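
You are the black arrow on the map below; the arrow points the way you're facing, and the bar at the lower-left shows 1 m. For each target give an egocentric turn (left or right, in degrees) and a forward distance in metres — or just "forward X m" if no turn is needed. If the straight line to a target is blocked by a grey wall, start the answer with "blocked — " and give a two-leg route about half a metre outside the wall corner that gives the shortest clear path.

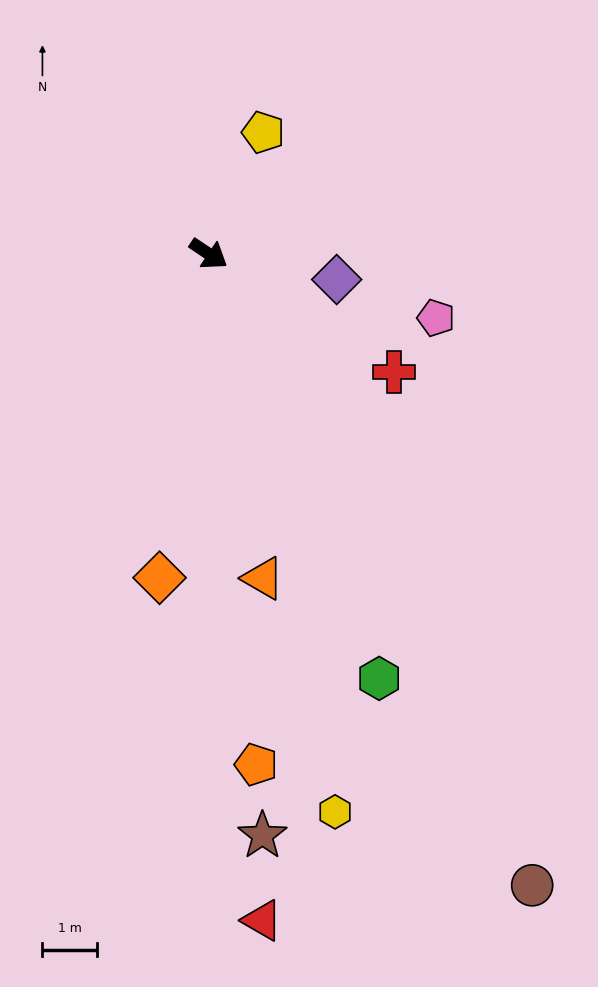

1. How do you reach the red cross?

forward 4.1 m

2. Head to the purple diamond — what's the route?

turn left 22°, forward 2.4 m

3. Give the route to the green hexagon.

turn right 34°, forward 8.4 m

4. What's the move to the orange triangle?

turn right 47°, forward 6.1 m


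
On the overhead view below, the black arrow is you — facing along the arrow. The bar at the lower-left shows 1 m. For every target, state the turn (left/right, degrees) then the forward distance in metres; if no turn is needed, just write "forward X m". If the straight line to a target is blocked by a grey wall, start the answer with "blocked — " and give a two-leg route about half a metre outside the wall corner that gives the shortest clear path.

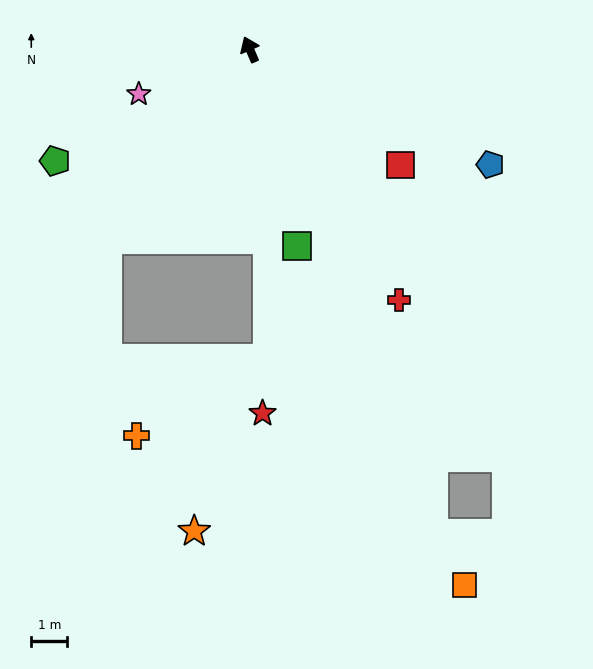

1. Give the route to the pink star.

turn left 89°, forward 3.3 m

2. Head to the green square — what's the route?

turn left 170°, forward 5.6 m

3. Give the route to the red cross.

turn right 172°, forward 8.1 m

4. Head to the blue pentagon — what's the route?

turn right 139°, forward 7.4 m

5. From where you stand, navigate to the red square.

turn right 151°, forward 5.3 m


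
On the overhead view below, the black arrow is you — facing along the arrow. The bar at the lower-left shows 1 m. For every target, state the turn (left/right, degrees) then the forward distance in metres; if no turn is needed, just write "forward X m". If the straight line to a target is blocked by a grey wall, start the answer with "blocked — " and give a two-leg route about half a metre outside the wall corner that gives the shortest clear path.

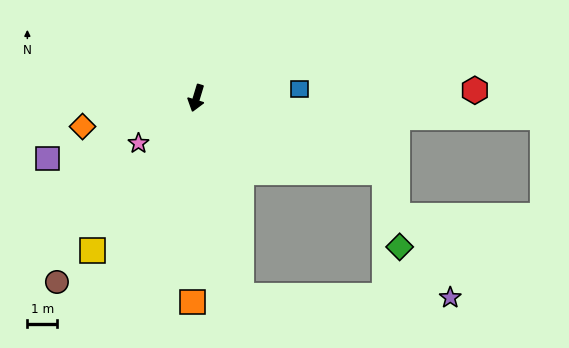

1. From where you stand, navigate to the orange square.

turn left 16°, forward 6.9 m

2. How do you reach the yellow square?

turn right 17°, forward 6.2 m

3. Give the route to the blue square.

turn left 112°, forward 3.5 m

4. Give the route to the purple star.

blocked — turn left 30°, forward 6.8 m, then turn left 76°, forward 7.0 m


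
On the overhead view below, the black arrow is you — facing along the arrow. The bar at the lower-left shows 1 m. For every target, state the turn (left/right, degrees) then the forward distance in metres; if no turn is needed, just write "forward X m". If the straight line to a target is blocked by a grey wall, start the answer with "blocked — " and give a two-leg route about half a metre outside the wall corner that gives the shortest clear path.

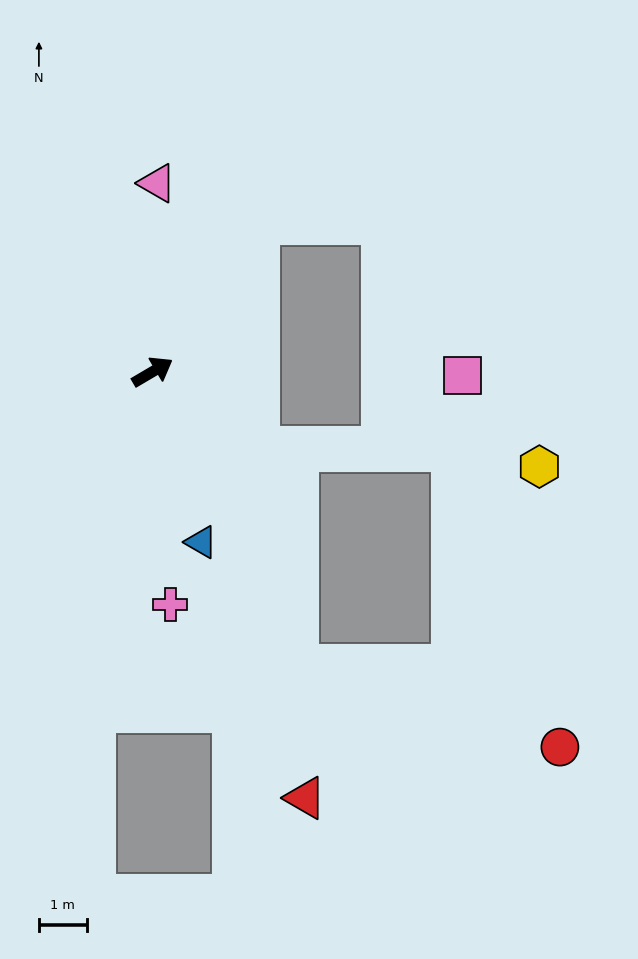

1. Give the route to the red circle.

blocked — turn right 94°, forward 6.8 m, then turn left 46°, forward 5.7 m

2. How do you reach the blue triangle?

turn right 105°, forward 3.7 m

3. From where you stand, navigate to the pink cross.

turn right 116°, forward 4.9 m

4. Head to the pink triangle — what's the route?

turn left 58°, forward 4.0 m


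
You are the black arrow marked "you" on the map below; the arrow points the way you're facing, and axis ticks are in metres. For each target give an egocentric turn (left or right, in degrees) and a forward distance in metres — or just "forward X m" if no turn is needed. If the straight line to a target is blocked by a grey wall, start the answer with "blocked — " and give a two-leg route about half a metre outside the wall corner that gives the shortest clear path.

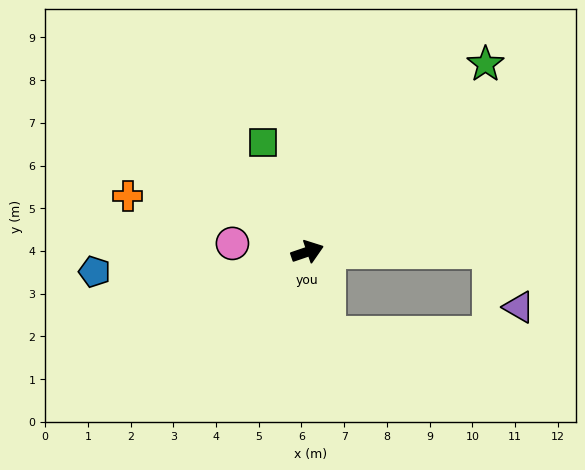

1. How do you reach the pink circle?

turn left 155°, forward 1.8 m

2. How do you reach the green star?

turn left 28°, forward 6.1 m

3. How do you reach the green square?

turn left 93°, forward 2.8 m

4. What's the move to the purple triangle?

blocked — turn right 19°, forward 4.3 m, then turn right 63°, forward 1.5 m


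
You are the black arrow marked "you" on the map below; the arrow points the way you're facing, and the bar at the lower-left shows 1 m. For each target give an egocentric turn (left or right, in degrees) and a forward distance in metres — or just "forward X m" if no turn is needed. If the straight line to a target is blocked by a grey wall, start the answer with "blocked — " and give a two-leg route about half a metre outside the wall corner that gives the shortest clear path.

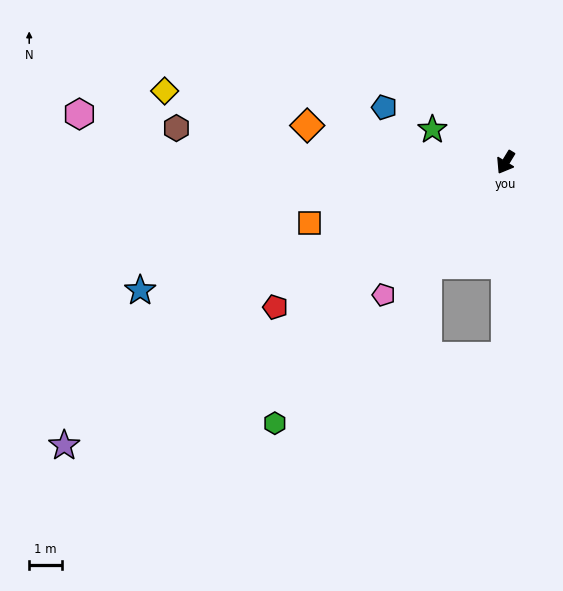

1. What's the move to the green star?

turn right 83°, forward 2.4 m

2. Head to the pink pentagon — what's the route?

turn right 11°, forward 5.4 m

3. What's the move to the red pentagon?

turn right 26°, forward 8.2 m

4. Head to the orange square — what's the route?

turn right 41°, forward 6.2 m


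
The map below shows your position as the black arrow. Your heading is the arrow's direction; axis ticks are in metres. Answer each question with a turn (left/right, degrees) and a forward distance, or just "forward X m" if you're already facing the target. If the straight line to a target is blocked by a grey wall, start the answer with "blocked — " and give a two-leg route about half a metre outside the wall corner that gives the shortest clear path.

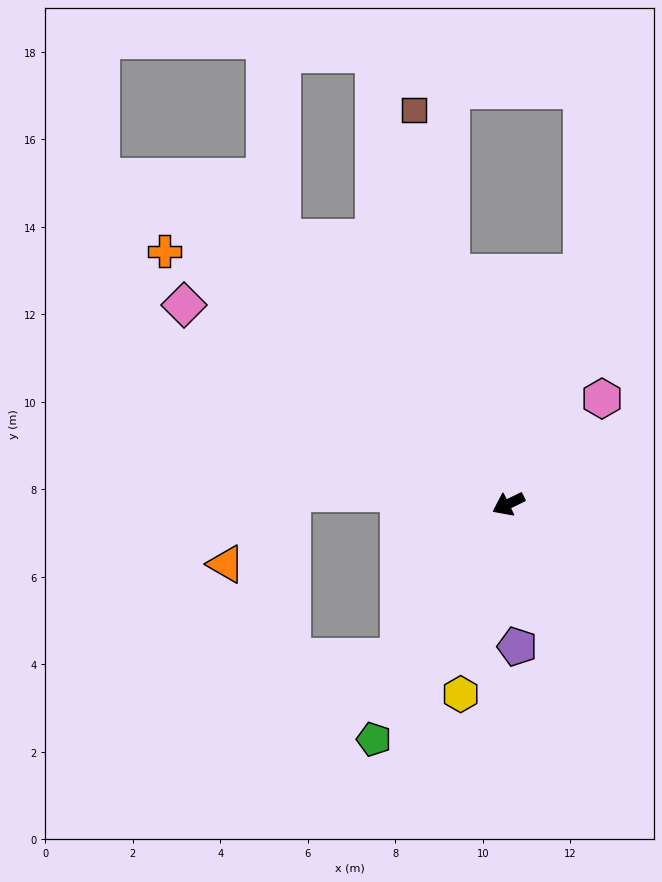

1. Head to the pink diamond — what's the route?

turn right 58°, forward 8.7 m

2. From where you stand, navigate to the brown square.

turn right 103°, forward 9.3 m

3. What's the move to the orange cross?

turn right 62°, forward 9.8 m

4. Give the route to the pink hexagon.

turn right 158°, forward 3.2 m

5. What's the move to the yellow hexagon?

turn left 50°, forward 4.5 m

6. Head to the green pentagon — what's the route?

turn left 34°, forward 6.2 m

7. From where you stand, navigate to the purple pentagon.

turn left 67°, forward 3.3 m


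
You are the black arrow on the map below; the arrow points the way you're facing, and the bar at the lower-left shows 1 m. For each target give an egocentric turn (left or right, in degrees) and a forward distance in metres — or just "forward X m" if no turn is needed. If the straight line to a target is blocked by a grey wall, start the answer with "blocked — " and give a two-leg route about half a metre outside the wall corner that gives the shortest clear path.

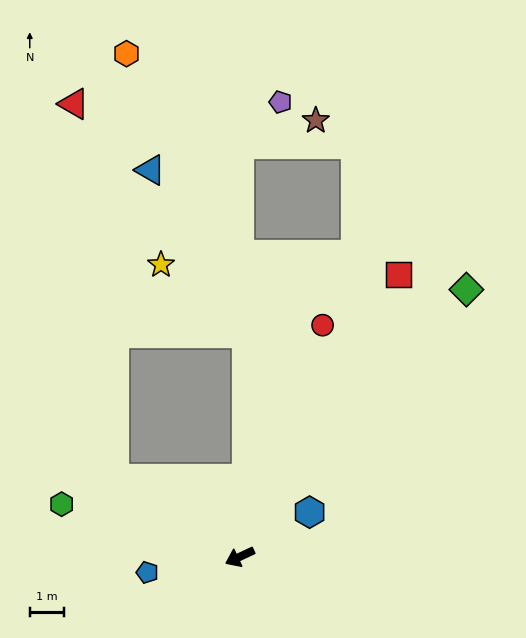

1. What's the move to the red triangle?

blocked — turn right 57°, forward 4.3 m, then turn right 52°, forward 10.9 m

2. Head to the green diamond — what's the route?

turn right 155°, forward 10.1 m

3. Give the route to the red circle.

turn right 135°, forward 7.1 m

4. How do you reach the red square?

turn right 145°, forward 9.4 m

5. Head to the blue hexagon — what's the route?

turn right 173°, forward 2.4 m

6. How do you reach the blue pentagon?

turn right 16°, forward 2.7 m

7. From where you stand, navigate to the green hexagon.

turn right 42°, forward 5.4 m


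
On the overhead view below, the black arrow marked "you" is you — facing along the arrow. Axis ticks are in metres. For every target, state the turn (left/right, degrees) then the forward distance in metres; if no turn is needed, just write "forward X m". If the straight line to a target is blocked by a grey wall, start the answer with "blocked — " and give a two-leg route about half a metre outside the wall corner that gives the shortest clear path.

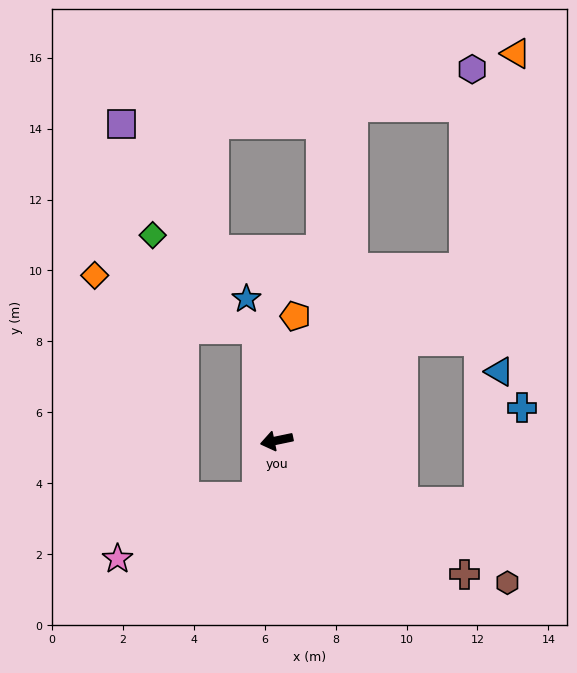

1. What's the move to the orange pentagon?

turn right 110°, forward 3.5 m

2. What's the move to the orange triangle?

blocked — turn right 149°, forward 7.2 m, then turn left 34°, forward 6.2 m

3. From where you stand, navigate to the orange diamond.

blocked — turn right 92°, forward 3.2 m, then turn left 62°, forward 4.8 m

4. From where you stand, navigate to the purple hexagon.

blocked — turn right 149°, forward 7.2 m, then turn left 45°, forward 5.6 m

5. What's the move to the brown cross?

turn left 133°, forward 6.5 m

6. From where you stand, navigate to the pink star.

blocked — turn left 59°, forward 1.7 m, then turn right 47°, forward 4.3 m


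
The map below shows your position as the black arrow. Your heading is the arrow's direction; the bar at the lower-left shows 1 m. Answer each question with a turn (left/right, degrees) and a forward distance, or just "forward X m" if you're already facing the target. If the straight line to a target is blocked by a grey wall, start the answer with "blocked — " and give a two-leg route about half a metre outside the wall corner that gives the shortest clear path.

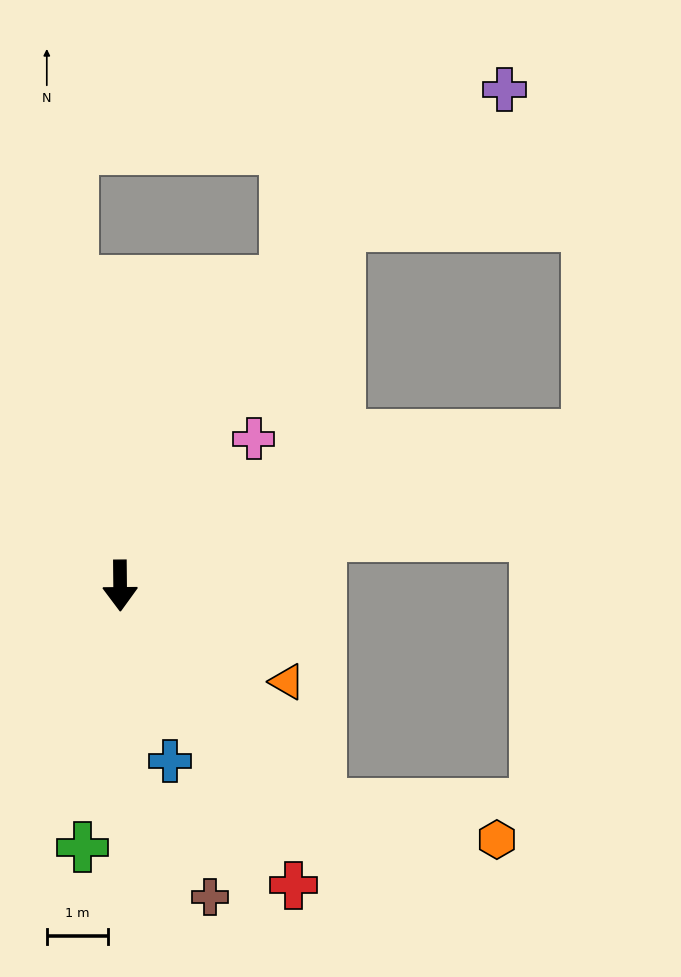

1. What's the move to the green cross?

turn right 9°, forward 4.3 m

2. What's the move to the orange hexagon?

blocked — turn left 42°, forward 4.9 m, then turn left 36°, forward 2.9 m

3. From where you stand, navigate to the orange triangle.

turn left 60°, forward 3.2 m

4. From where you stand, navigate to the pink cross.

turn left 137°, forward 3.3 m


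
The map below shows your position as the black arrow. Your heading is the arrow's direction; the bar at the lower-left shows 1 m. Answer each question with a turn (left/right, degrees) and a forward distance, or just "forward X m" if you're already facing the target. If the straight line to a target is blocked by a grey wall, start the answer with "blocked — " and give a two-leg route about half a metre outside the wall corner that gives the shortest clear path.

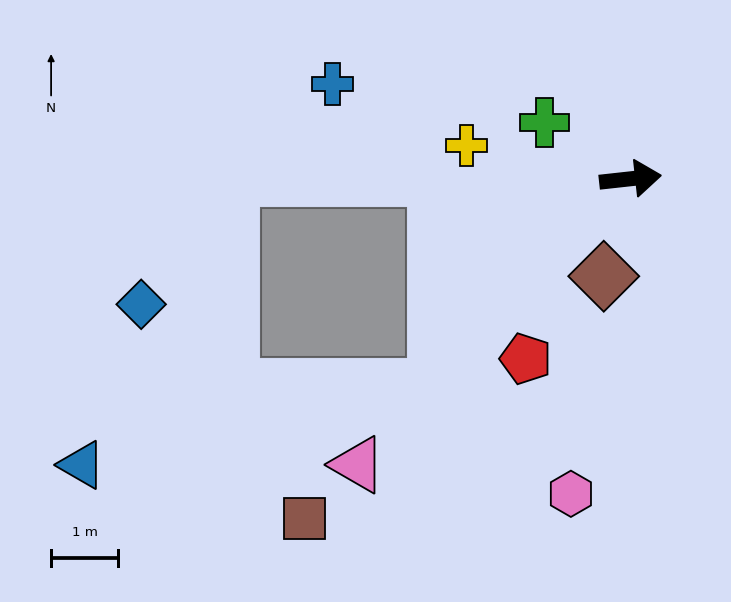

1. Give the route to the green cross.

turn left 141°, forward 1.5 m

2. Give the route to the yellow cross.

turn left 162°, forward 2.5 m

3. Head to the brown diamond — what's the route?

turn right 112°, forward 1.5 m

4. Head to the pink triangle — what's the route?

turn right 140°, forward 5.9 m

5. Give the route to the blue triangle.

blocked — turn right 139°, forward 4.2 m, then turn right 35°, forward 5.4 m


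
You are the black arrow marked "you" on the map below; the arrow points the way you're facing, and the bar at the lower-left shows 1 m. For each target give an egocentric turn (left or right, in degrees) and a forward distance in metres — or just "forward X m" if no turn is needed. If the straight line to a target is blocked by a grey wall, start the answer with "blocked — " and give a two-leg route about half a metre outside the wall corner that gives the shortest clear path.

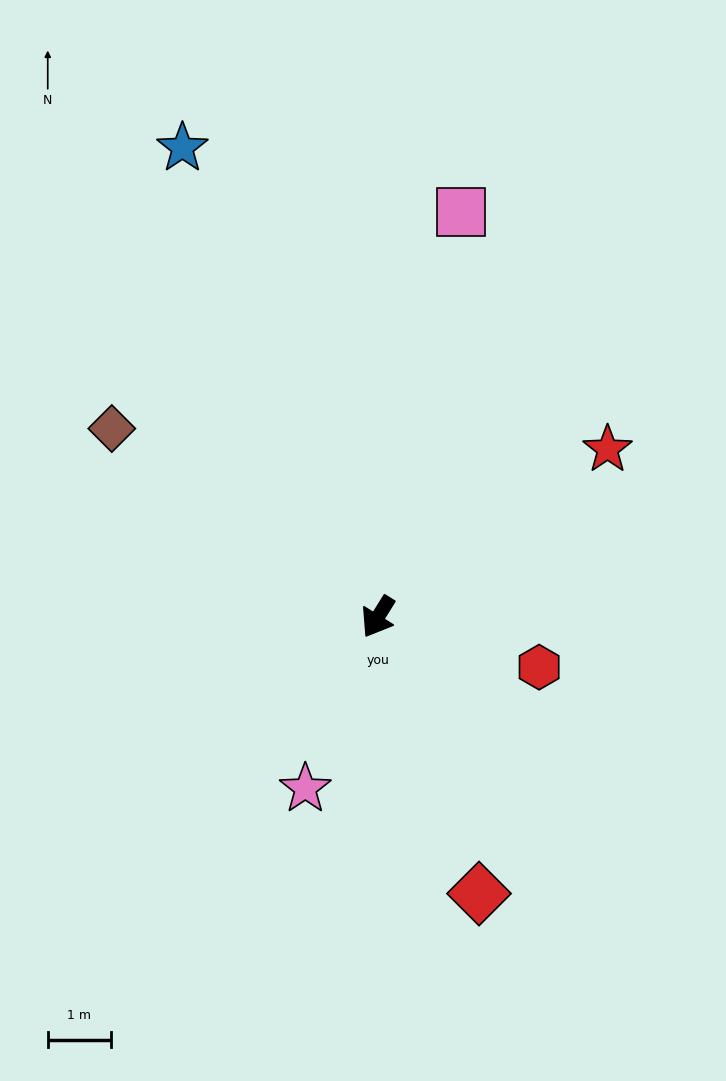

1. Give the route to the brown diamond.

turn right 93°, forward 5.2 m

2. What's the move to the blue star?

turn right 126°, forward 8.1 m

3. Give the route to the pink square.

turn right 160°, forward 6.6 m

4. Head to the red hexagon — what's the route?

turn left 105°, forward 2.7 m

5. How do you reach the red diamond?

turn left 52°, forward 4.7 m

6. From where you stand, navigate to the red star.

turn left 158°, forward 4.5 m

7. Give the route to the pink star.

turn left 9°, forward 3.0 m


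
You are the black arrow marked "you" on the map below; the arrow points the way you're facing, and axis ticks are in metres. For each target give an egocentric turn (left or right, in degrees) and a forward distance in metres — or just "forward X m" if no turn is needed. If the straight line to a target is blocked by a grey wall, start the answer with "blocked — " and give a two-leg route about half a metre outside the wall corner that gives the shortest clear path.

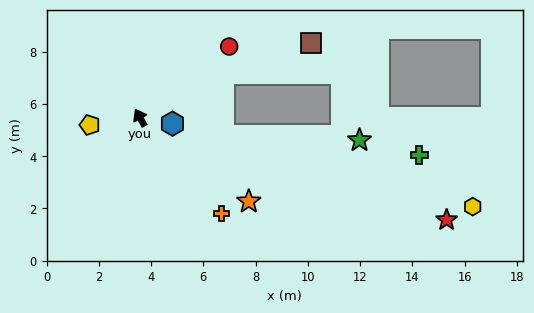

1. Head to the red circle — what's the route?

turn right 80°, forward 4.4 m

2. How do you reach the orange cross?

turn right 169°, forward 4.8 m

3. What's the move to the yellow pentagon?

turn left 69°, forward 1.9 m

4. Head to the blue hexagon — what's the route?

turn right 129°, forward 1.3 m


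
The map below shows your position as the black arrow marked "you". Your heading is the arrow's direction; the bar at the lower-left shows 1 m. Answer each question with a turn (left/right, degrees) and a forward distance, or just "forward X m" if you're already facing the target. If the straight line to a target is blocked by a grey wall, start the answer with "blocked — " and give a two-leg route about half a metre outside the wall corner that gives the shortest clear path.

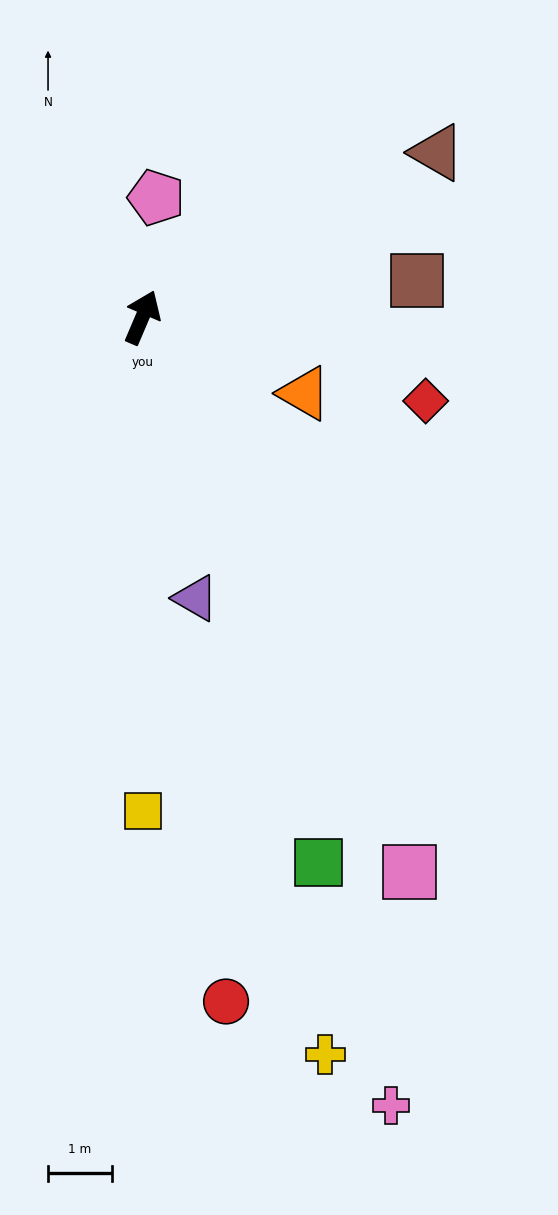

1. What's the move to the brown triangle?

turn right 38°, forward 5.3 m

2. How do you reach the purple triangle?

turn right 146°, forward 4.5 m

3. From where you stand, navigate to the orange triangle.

turn right 92°, forward 2.8 m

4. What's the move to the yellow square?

turn right 157°, forward 7.7 m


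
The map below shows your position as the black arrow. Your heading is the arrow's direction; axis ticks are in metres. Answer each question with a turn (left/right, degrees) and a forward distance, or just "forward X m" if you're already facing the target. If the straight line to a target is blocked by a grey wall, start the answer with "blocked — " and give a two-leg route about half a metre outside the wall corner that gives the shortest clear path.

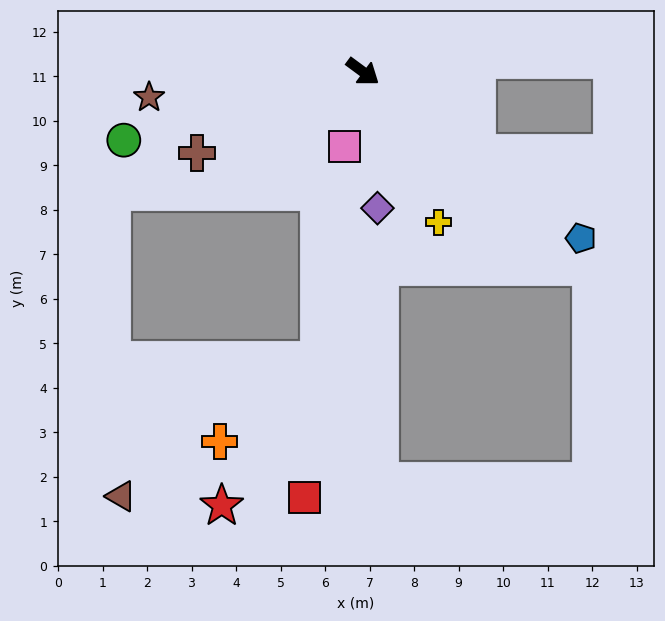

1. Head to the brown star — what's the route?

turn right 137°, forward 4.8 m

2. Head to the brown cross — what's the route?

turn right 117°, forward 4.1 m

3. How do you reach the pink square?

turn right 68°, forward 1.7 m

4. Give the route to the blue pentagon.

forward 6.2 m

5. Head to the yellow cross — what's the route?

turn right 27°, forward 3.8 m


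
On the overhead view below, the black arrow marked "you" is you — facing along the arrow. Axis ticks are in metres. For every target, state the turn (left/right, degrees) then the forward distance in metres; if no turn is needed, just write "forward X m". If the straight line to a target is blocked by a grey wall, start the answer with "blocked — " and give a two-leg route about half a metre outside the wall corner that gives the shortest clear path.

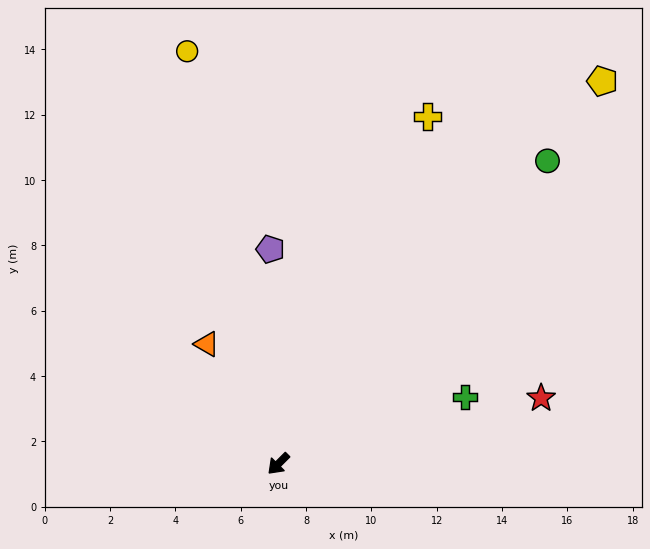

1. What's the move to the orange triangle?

turn right 104°, forward 4.3 m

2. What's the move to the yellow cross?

turn right 158°, forward 11.6 m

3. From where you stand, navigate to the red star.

turn left 149°, forward 8.3 m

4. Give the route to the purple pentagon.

turn right 133°, forward 6.6 m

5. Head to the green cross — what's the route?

turn left 155°, forward 6.1 m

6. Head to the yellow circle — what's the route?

turn right 123°, forward 12.9 m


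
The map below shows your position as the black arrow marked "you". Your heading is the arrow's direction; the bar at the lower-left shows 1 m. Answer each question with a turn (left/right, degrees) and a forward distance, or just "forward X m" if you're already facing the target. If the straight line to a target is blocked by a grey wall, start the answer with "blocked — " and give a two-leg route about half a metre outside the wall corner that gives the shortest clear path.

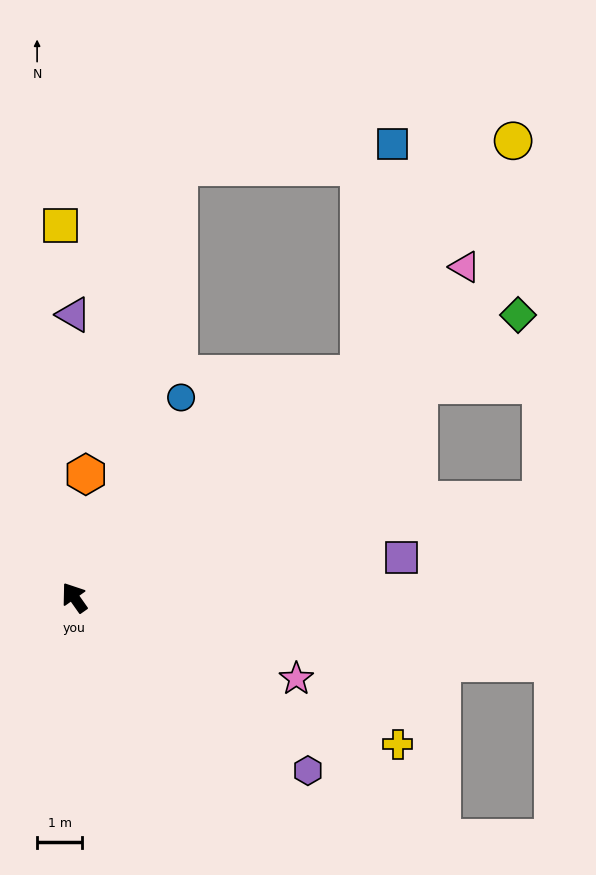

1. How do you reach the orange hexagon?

turn right 40°, forward 2.7 m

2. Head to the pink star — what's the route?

turn right 145°, forward 5.2 m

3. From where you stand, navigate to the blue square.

blocked — turn right 87°, forward 8.0 m, then turn left 44°, forward 5.1 m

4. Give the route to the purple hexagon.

turn right 162°, forward 6.4 m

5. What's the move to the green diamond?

turn right 93°, forward 11.7 m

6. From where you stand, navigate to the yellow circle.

blocked — turn right 87°, forward 8.0 m, then turn left 18°, forward 6.2 m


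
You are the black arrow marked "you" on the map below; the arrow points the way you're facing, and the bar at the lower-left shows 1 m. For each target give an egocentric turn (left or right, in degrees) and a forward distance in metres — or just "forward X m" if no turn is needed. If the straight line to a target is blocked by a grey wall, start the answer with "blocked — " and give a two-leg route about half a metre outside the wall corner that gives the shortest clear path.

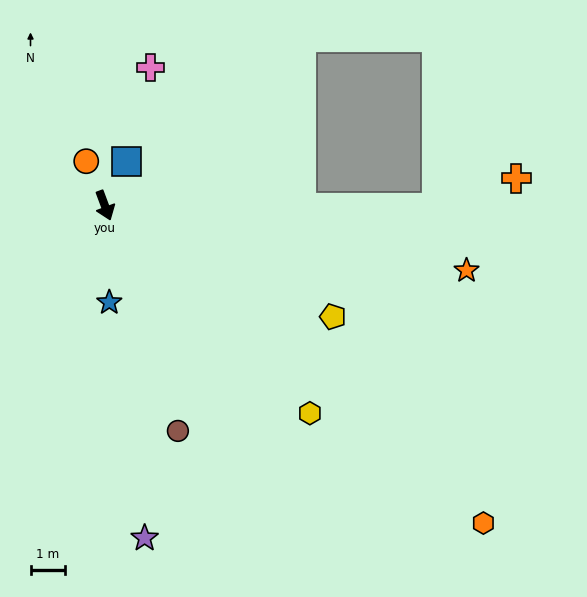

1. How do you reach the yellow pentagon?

turn left 44°, forward 7.3 m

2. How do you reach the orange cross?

blocked — turn left 69°, forward 9.5 m, then turn left 21°, forward 2.4 m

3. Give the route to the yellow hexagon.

turn left 24°, forward 8.4 m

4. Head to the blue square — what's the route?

turn left 133°, forward 1.4 m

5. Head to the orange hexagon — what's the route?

turn left 30°, forward 14.2 m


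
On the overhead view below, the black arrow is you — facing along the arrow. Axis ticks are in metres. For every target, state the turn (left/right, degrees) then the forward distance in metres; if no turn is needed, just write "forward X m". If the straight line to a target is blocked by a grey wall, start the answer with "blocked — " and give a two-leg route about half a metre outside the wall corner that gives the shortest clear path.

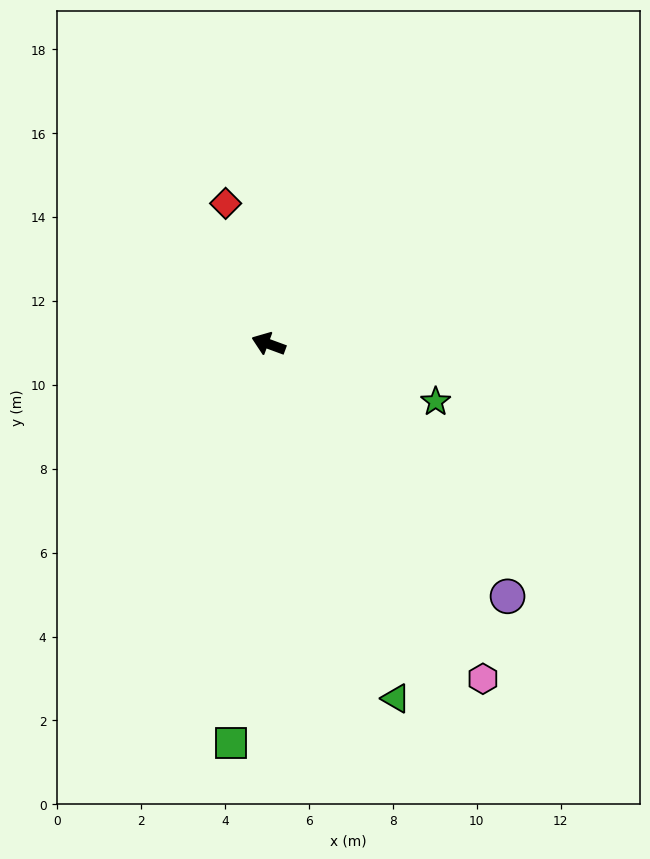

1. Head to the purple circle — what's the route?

turn left 154°, forward 8.3 m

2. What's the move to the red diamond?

turn right 53°, forward 3.5 m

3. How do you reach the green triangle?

turn left 130°, forward 9.0 m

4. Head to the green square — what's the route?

turn left 105°, forward 9.6 m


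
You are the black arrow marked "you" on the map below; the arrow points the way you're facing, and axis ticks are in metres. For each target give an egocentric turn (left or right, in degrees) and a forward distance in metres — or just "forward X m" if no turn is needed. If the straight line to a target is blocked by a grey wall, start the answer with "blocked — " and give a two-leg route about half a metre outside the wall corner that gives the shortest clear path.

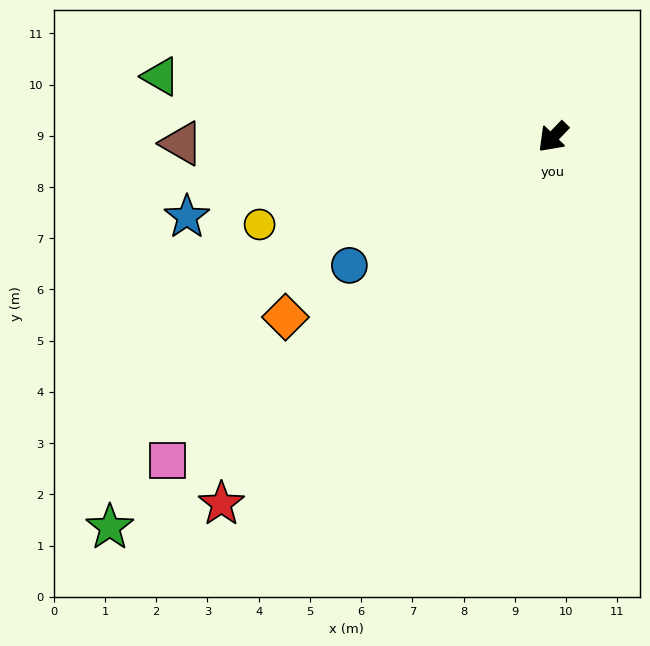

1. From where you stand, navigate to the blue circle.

turn right 14°, forward 4.7 m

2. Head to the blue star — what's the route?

turn right 34°, forward 7.3 m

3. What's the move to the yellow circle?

turn right 29°, forward 6.0 m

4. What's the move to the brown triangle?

turn right 45°, forward 7.3 m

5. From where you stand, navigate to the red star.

forward 9.7 m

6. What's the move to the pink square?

turn right 6°, forward 9.8 m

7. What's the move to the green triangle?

turn right 55°, forward 7.8 m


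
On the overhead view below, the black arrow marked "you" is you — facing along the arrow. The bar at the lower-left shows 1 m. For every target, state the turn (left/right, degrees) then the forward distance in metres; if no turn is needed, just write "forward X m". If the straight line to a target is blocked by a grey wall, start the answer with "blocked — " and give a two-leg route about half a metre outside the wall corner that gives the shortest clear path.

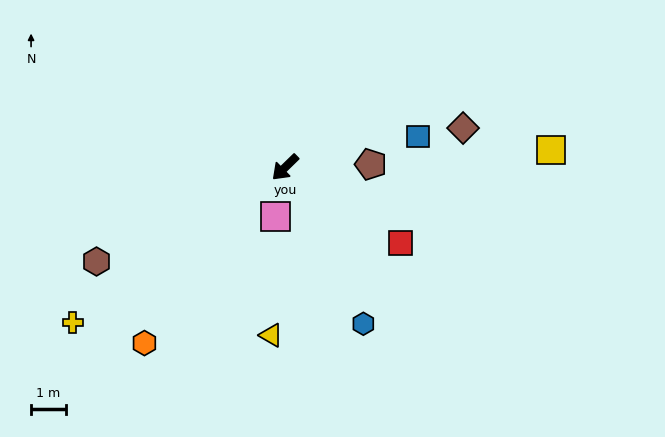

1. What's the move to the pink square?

turn left 35°, forward 1.4 m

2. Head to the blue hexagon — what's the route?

turn left 72°, forward 5.0 m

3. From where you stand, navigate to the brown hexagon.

turn right 18°, forward 6.0 m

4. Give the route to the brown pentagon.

turn left 138°, forward 2.5 m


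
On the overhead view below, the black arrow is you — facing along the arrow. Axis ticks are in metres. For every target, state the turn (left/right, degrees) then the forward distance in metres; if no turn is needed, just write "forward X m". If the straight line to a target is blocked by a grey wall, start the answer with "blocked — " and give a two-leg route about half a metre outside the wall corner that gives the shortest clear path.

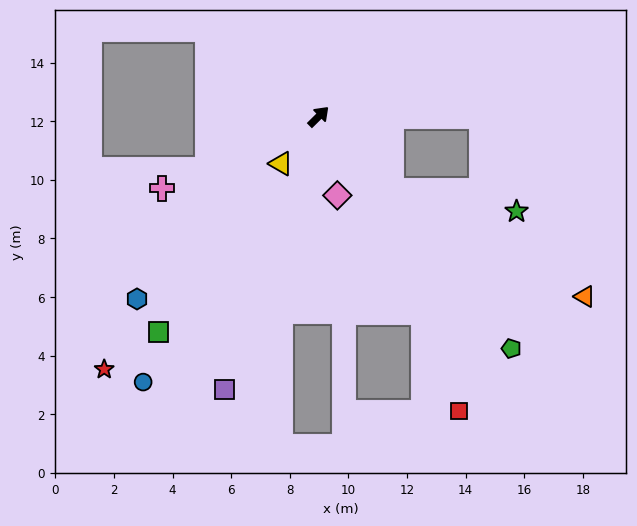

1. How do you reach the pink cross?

turn left 160°, forward 5.9 m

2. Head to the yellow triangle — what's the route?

turn right 173°, forward 2.1 m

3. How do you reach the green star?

blocked — turn right 90°, forward 3.5 m, then turn left 35°, forward 4.3 m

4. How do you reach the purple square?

turn right 154°, forward 9.8 m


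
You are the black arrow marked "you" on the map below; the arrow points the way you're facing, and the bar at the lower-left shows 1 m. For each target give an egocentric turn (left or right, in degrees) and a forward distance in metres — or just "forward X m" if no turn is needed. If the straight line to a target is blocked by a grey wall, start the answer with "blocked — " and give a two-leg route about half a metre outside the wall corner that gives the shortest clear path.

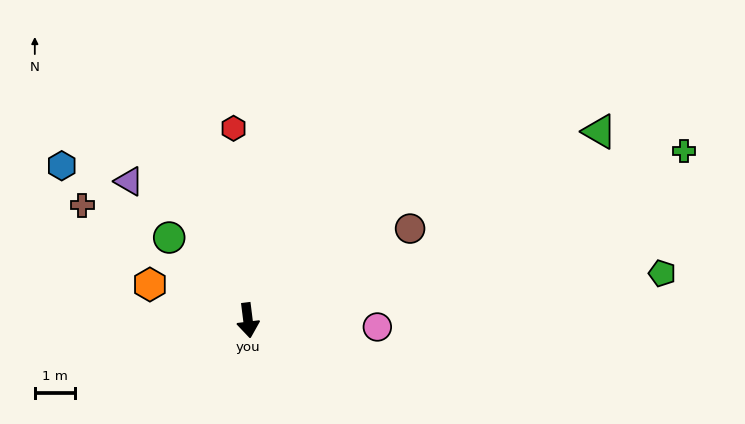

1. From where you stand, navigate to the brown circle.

turn left 112°, forward 4.6 m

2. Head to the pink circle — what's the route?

turn left 80°, forward 3.2 m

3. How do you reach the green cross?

turn left 104°, forward 11.6 m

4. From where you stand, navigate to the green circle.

turn right 144°, forward 2.8 m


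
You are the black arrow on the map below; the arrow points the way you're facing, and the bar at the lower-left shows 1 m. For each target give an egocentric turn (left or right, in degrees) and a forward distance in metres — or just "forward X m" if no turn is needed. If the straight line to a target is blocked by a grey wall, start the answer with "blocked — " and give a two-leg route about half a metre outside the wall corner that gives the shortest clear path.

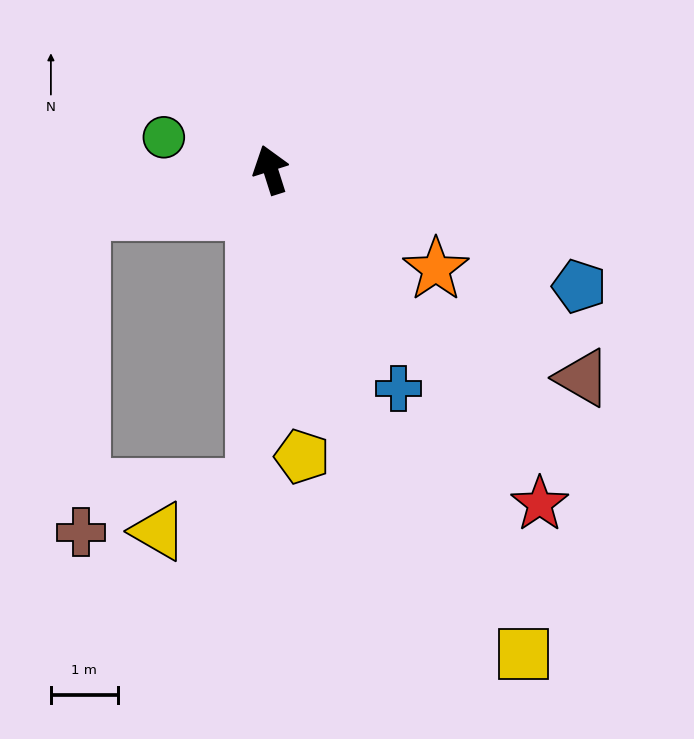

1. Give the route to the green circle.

turn left 55°, forward 1.7 m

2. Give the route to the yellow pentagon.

turn left 169°, forward 4.3 m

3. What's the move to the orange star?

turn right 139°, forward 2.9 m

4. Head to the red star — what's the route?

turn right 159°, forward 6.4 m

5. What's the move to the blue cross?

turn right 167°, forward 3.8 m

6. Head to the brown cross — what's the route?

blocked — turn left 85°, forward 2.9 m, then turn left 77°, forward 4.8 m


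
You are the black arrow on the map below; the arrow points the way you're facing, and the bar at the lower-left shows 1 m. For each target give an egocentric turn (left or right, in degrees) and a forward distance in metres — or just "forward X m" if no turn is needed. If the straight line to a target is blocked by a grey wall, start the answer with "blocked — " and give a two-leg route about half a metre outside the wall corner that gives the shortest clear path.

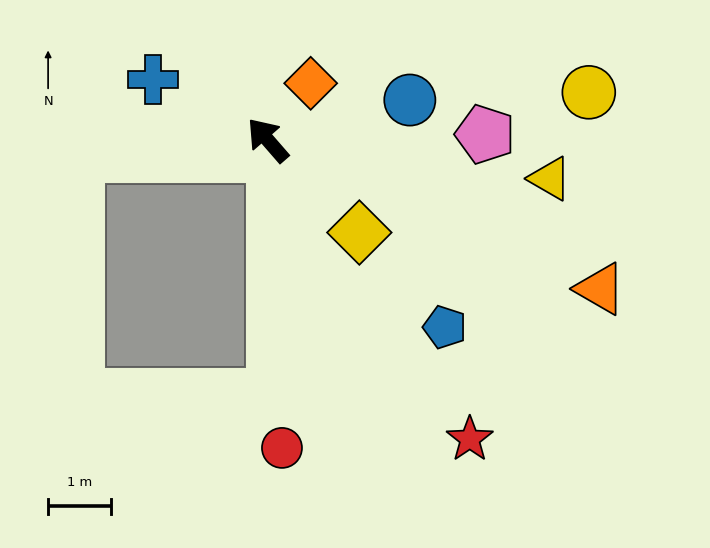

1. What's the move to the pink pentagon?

turn right 130°, forward 3.5 m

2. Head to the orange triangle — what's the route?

turn right 155°, forward 5.8 m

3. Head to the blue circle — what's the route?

turn right 115°, forward 2.3 m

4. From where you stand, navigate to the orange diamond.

turn right 78°, forward 1.1 m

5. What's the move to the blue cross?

turn left 21°, forward 2.1 m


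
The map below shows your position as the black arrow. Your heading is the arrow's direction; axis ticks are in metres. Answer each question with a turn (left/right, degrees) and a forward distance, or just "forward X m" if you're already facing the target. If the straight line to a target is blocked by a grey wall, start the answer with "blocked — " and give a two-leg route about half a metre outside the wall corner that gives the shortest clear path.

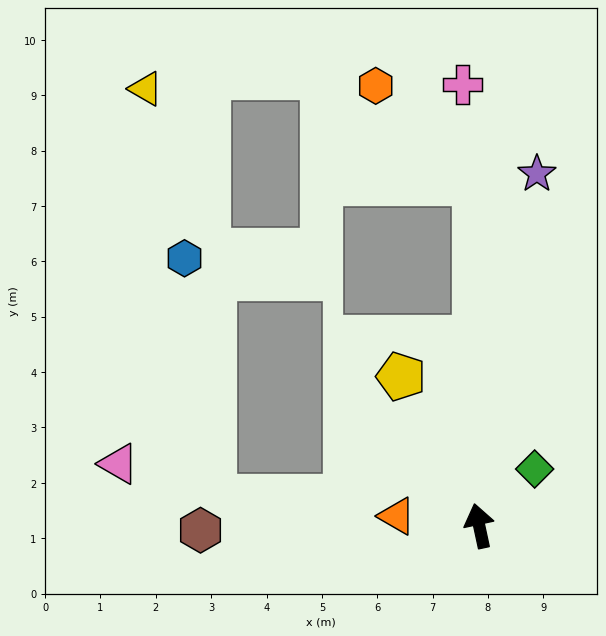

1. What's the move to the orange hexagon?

blocked — turn right 12°, forward 6.2 m, then turn left 46°, forward 2.5 m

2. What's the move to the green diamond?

turn right 56°, forward 1.4 m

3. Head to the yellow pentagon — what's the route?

turn left 15°, forward 3.0 m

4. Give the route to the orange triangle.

turn left 71°, forward 1.5 m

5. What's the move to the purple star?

turn right 21°, forward 6.4 m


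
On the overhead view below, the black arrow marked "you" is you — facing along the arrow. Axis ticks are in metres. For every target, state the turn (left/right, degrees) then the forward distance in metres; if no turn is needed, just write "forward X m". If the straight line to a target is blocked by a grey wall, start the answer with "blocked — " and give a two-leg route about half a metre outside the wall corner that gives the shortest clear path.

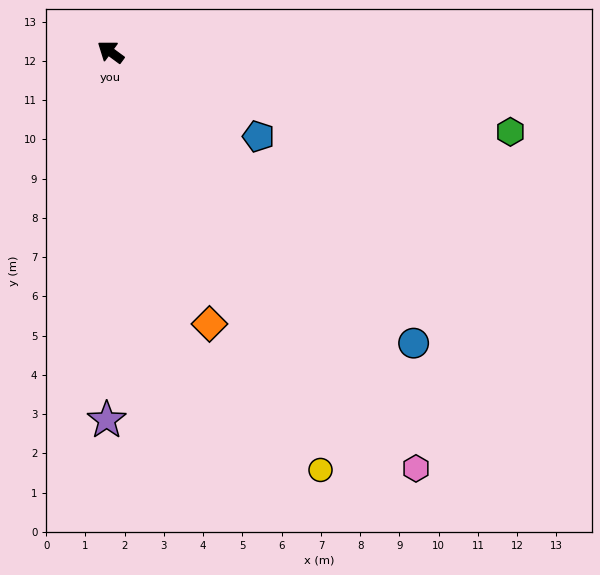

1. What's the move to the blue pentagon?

turn right 173°, forward 4.3 m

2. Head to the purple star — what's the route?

turn left 126°, forward 9.4 m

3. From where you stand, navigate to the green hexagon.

turn right 155°, forward 10.4 m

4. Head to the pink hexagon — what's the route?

turn left 163°, forward 13.2 m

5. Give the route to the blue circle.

turn left 172°, forward 10.7 m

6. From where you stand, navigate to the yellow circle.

turn left 153°, forward 11.9 m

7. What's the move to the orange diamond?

turn left 146°, forward 7.4 m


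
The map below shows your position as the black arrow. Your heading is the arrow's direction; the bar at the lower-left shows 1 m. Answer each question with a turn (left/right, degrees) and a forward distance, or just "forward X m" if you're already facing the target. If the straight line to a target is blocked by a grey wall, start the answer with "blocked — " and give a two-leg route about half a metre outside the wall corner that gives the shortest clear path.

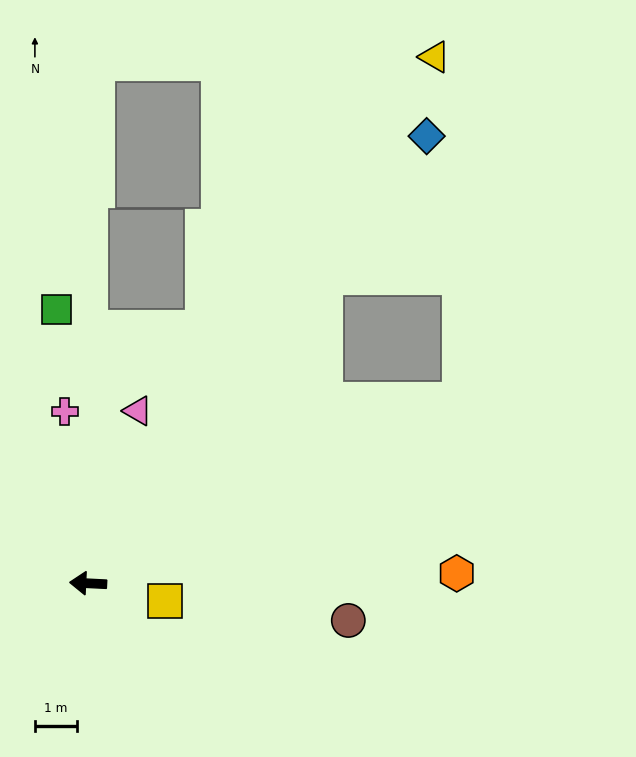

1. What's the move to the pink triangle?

turn right 103°, forward 4.3 m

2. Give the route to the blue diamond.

turn right 124°, forward 13.3 m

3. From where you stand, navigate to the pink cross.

turn right 79°, forward 4.1 m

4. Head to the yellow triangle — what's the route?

turn right 120°, forward 15.0 m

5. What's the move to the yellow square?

turn left 170°, forward 1.9 m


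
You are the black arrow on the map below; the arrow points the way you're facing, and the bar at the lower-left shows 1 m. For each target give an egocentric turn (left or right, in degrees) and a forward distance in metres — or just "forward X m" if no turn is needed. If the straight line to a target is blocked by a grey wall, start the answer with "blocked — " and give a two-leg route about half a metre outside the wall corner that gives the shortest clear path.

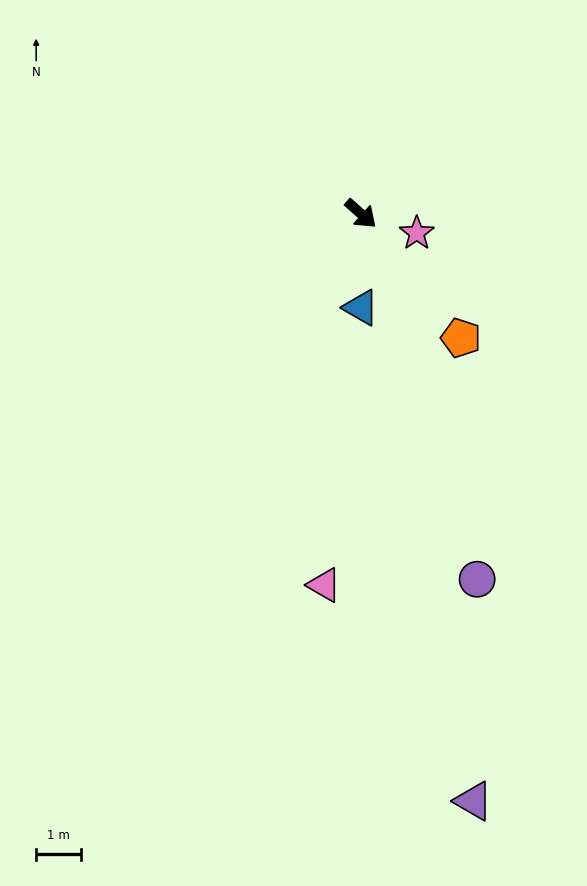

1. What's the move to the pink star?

turn left 23°, forward 1.3 m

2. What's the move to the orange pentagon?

turn right 9°, forward 3.6 m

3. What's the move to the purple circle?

turn right 31°, forward 8.6 m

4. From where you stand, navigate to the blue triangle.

turn right 48°, forward 2.1 m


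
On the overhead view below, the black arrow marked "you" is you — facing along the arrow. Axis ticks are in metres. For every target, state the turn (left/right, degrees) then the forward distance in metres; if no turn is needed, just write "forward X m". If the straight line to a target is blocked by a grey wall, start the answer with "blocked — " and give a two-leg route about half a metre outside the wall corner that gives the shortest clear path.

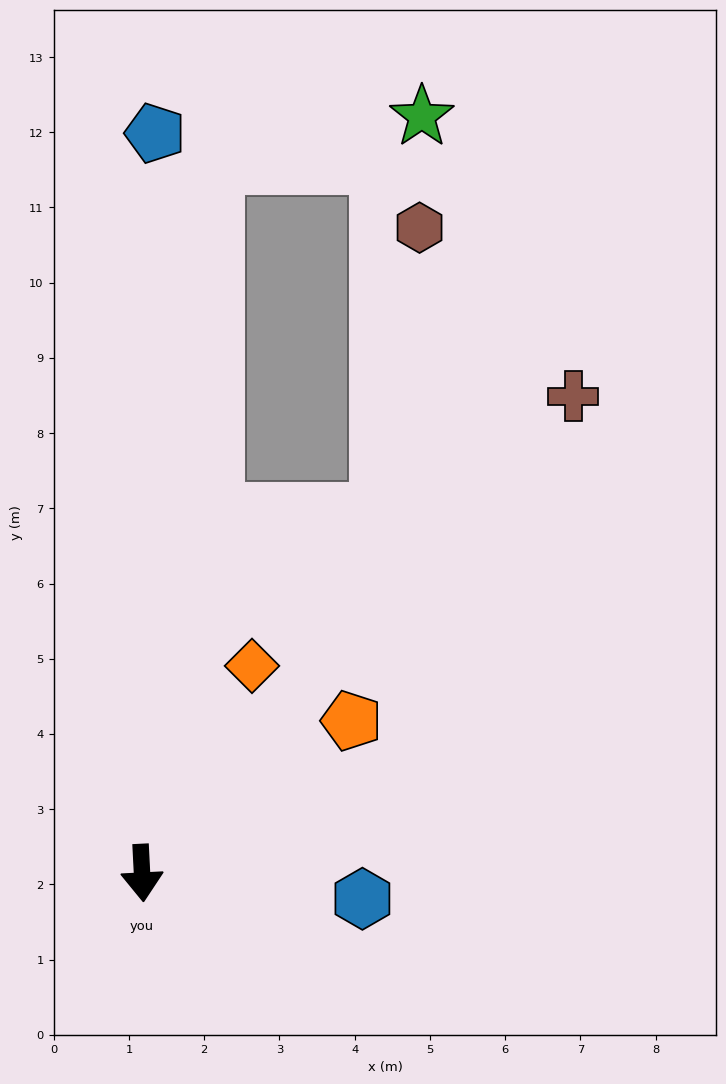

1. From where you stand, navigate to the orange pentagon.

turn left 123°, forward 3.4 m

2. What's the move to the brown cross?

turn left 135°, forward 8.5 m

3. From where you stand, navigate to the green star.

blocked — turn left 172°, forward 9.5 m, then turn right 73°, forward 2.9 m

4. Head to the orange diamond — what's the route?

turn left 149°, forward 3.1 m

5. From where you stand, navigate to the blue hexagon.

turn left 80°, forward 3.0 m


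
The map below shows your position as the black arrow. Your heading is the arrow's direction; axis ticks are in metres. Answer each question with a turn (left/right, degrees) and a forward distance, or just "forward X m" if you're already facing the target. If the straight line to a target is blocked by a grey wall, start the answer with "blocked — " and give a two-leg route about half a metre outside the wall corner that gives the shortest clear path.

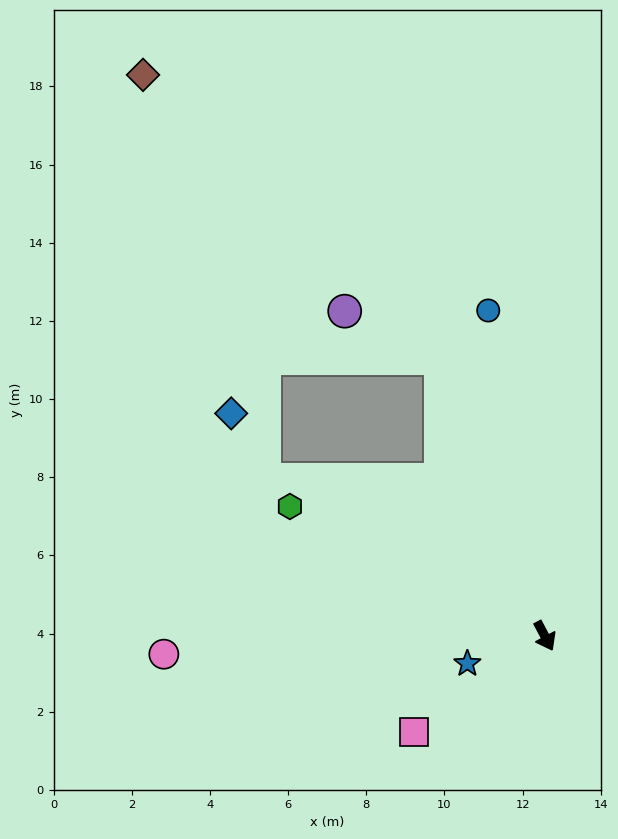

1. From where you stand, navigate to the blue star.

turn right 98°, forward 2.1 m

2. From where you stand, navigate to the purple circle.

blocked — turn left 173°, forward 7.6 m, then turn left 43°, forward 2.7 m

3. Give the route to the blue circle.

turn left 162°, forward 8.5 m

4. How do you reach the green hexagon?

turn right 145°, forward 7.3 m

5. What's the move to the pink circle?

turn right 115°, forward 9.8 m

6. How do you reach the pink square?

turn right 81°, forward 4.2 m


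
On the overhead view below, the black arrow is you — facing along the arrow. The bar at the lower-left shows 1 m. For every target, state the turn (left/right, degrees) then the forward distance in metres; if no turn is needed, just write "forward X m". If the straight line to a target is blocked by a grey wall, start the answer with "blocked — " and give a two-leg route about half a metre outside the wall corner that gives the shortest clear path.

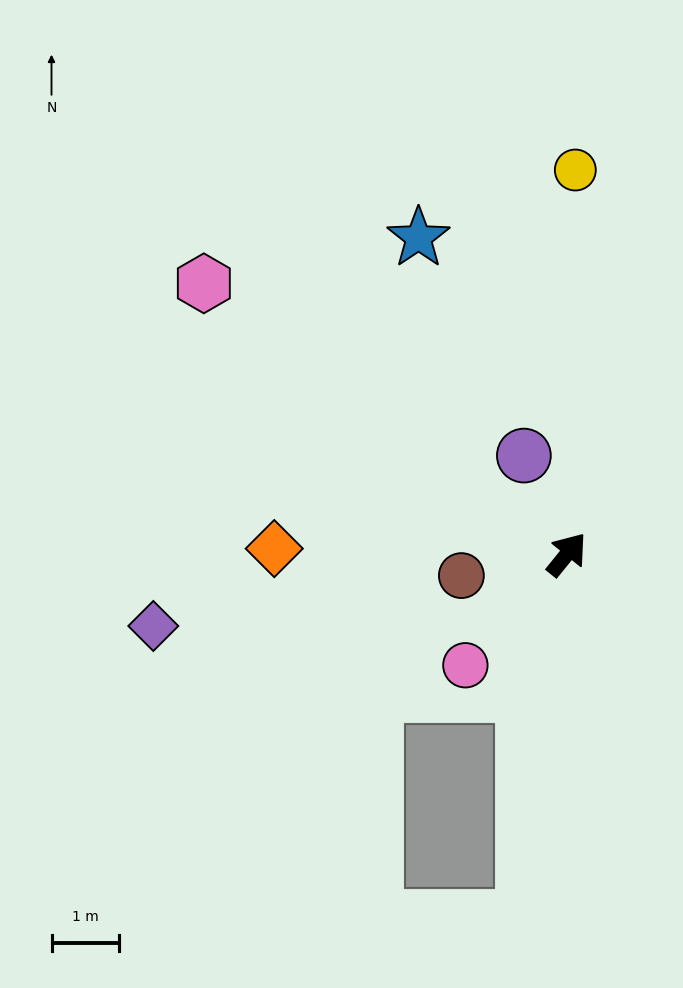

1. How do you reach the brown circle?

turn left 140°, forward 1.6 m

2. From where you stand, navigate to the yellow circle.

turn left 38°, forward 5.7 m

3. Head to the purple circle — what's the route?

turn left 63°, forward 1.6 m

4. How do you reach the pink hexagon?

turn left 92°, forward 6.7 m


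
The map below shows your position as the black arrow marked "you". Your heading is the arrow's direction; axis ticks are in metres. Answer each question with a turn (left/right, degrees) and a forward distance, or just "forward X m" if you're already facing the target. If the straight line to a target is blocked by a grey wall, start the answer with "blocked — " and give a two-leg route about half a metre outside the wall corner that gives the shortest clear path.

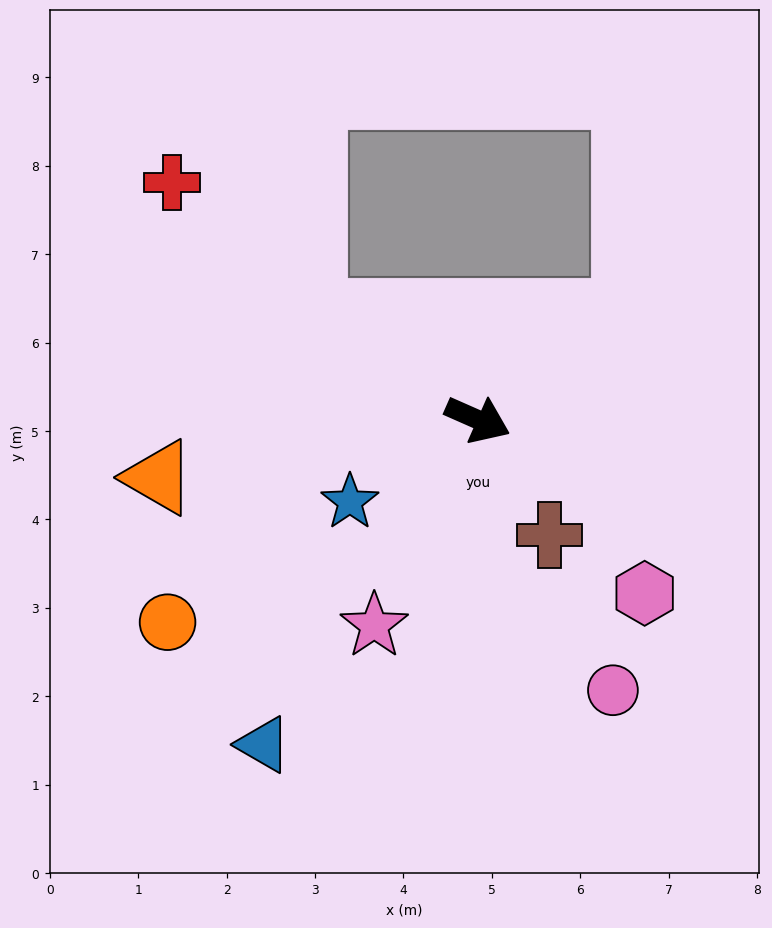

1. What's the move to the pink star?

turn right 93°, forward 2.6 m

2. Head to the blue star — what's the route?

turn right 123°, forward 1.7 m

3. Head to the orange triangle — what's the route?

turn right 146°, forward 3.7 m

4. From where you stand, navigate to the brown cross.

turn right 34°, forward 1.5 m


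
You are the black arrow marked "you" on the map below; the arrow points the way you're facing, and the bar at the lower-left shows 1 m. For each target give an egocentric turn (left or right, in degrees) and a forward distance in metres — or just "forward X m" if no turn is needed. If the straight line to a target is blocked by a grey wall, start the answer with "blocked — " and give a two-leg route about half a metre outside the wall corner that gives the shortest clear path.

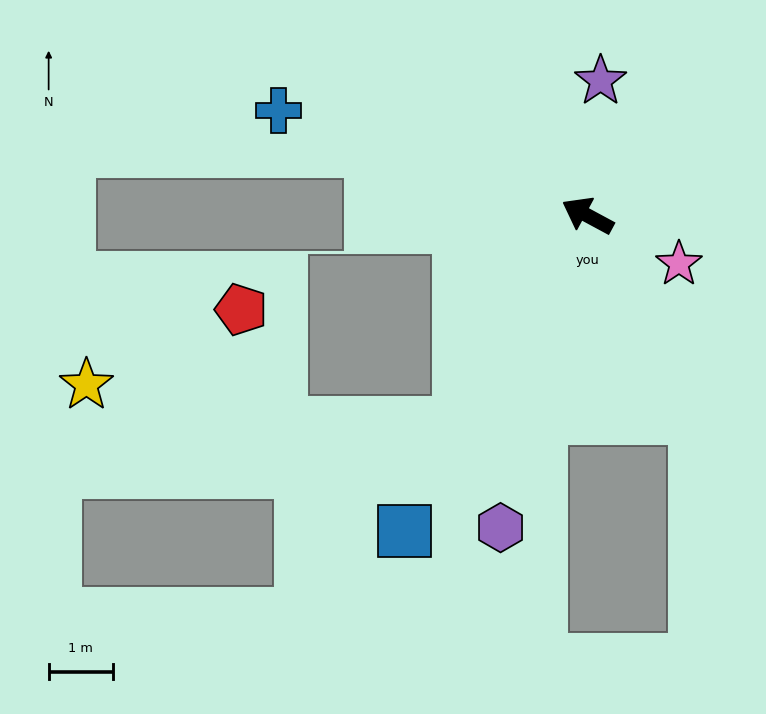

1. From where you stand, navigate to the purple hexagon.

turn left 103°, forward 5.1 m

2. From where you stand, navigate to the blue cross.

turn left 10°, forward 5.1 m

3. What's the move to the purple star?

turn right 67°, forward 2.1 m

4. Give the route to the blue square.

turn left 88°, forward 5.7 m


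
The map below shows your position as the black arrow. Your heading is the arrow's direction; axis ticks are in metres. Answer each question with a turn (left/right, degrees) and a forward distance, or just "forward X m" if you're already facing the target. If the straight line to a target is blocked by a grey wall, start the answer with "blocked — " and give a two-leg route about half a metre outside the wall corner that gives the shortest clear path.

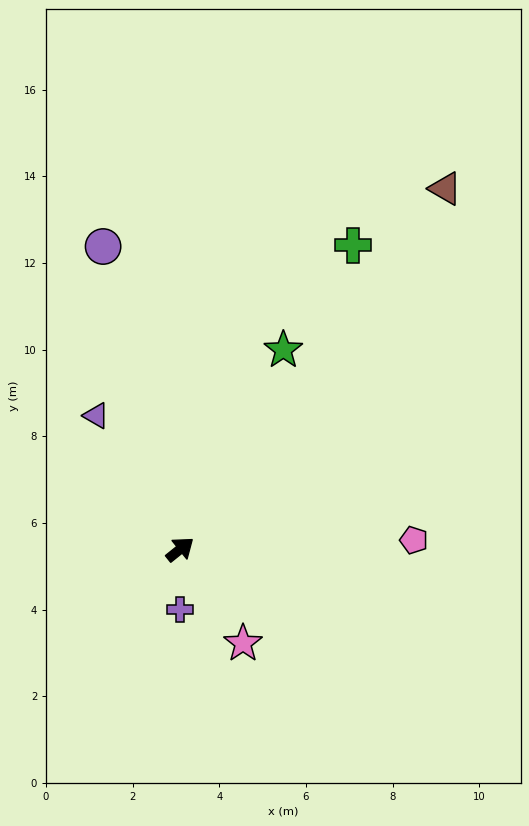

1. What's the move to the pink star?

turn right 95°, forward 2.6 m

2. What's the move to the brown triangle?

turn left 15°, forward 10.3 m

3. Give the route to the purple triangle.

turn left 83°, forward 3.6 m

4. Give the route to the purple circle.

turn left 66°, forward 7.2 m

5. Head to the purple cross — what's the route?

turn right 129°, forward 1.4 m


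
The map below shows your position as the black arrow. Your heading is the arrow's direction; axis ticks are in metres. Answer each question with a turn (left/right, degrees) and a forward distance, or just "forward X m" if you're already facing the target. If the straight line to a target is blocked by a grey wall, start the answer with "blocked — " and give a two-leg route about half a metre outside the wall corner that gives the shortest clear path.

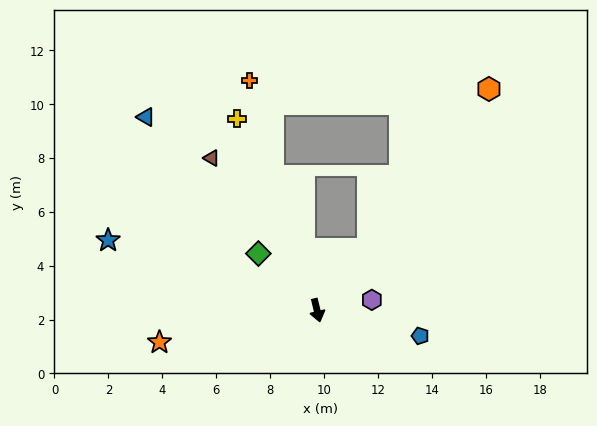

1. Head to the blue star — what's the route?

turn right 122°, forward 8.2 m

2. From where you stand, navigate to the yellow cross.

turn right 171°, forward 7.7 m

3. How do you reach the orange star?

turn right 92°, forward 6.0 m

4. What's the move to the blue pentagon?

turn left 63°, forward 3.9 m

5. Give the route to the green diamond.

turn right 148°, forward 3.0 m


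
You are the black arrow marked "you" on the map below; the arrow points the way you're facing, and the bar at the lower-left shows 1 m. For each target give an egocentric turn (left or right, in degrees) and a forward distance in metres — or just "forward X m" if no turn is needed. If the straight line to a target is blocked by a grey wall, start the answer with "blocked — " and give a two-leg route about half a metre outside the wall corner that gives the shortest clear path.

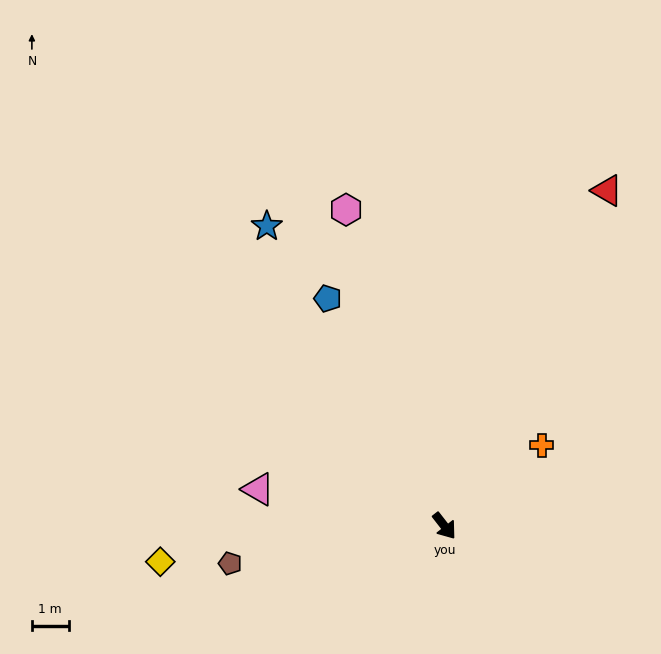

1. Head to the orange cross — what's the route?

turn left 92°, forward 3.4 m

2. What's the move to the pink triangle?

turn right 139°, forward 5.2 m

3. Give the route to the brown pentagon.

turn right 118°, forward 5.9 m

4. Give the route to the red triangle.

turn left 116°, forward 10.1 m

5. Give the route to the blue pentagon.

turn left 169°, forward 6.9 m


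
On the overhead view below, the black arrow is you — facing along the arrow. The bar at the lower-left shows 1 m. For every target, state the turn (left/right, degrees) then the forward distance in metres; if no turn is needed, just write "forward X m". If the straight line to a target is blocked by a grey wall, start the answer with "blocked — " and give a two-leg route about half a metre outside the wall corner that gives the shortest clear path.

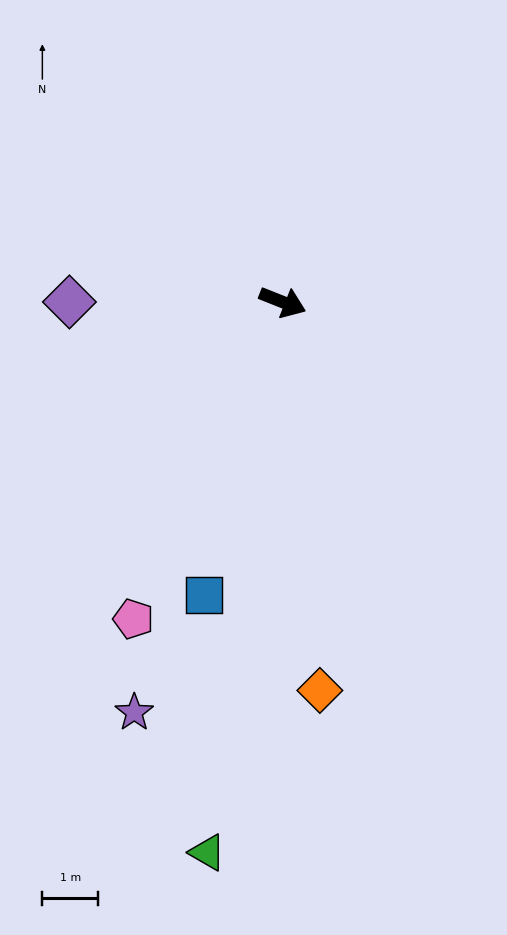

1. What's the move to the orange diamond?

turn right 63°, forward 7.0 m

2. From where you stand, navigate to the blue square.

turn right 83°, forward 5.4 m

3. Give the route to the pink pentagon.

turn right 94°, forward 6.3 m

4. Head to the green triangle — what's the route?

turn right 76°, forward 9.9 m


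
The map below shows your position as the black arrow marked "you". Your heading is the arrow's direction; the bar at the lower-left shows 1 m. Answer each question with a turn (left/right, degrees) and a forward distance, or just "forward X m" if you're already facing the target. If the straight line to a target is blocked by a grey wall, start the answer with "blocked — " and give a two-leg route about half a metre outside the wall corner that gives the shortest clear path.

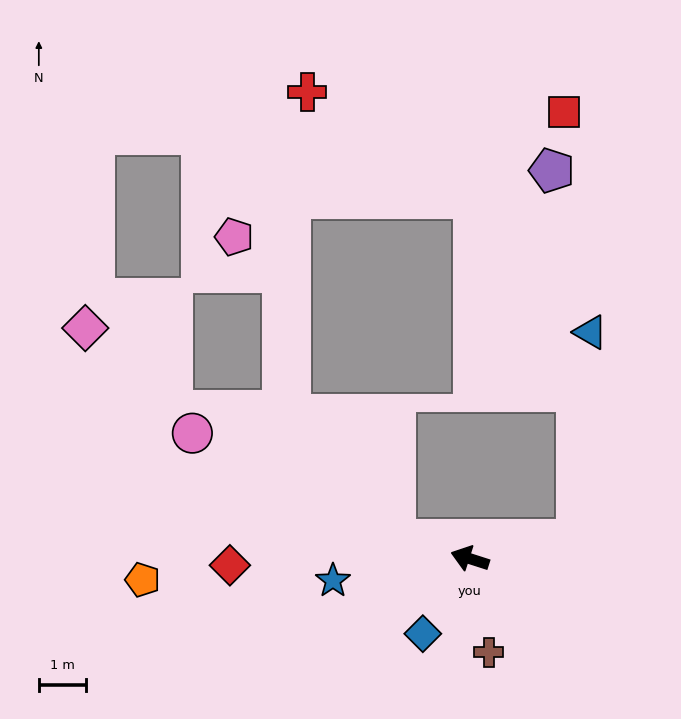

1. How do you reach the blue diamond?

turn left 76°, forward 1.9 m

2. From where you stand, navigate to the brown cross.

turn left 119°, forward 2.0 m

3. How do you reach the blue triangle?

blocked — turn right 152°, forward 2.3 m, then turn left 76°, forward 4.4 m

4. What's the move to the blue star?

turn left 27°, forward 2.9 m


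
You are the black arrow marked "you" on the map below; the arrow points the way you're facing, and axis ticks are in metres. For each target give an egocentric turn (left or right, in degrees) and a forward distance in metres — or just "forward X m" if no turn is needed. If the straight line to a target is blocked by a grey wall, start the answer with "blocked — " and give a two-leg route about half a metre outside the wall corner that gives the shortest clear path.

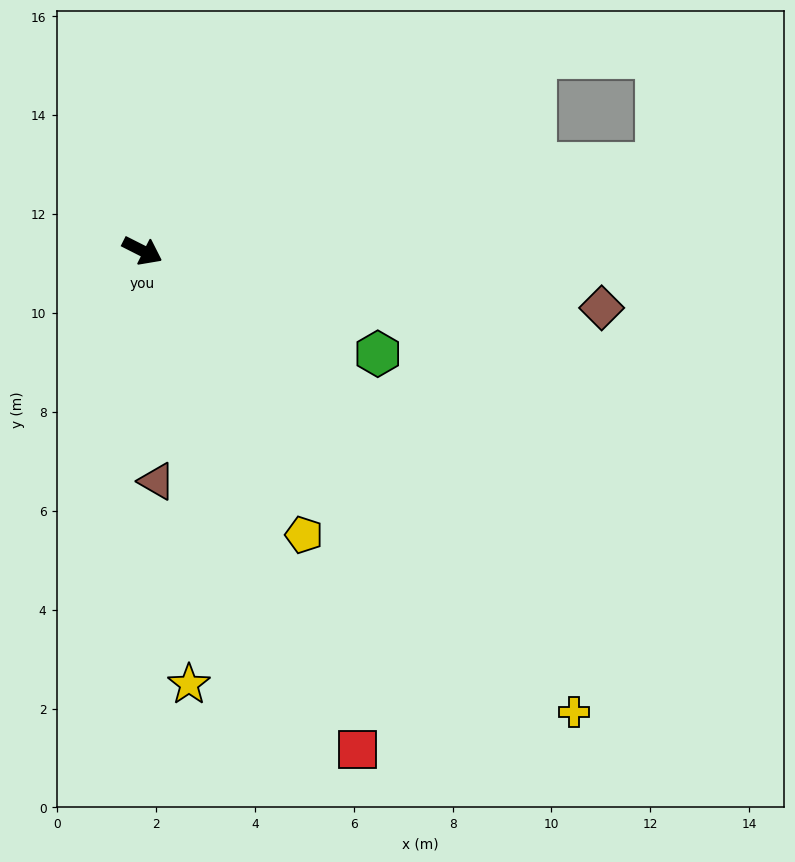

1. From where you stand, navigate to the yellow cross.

turn right 20°, forward 12.8 m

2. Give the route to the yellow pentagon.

turn right 34°, forward 6.6 m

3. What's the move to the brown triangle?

turn right 60°, forward 4.7 m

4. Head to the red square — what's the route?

turn right 40°, forward 11.0 m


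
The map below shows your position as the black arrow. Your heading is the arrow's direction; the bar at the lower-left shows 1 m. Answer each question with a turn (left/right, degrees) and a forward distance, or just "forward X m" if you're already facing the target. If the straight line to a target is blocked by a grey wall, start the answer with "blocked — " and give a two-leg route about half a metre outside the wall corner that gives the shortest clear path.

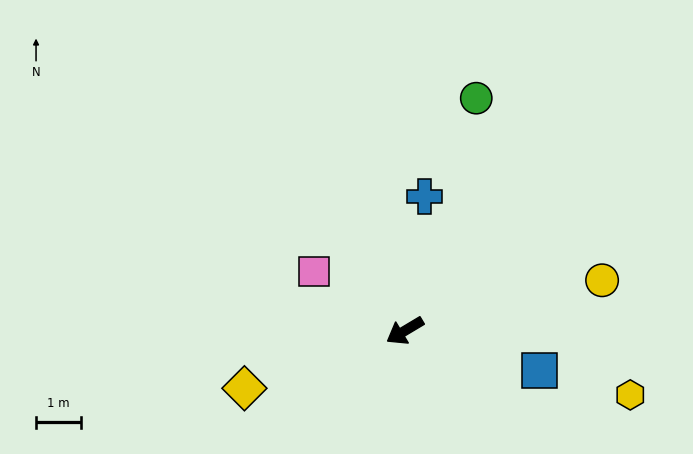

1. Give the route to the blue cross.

turn right 129°, forward 3.0 m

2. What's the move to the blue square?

turn left 133°, forward 3.2 m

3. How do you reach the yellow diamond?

turn right 11°, forward 3.8 m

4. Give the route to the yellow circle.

turn left 163°, forward 4.6 m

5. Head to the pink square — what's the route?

turn right 64°, forward 2.4 m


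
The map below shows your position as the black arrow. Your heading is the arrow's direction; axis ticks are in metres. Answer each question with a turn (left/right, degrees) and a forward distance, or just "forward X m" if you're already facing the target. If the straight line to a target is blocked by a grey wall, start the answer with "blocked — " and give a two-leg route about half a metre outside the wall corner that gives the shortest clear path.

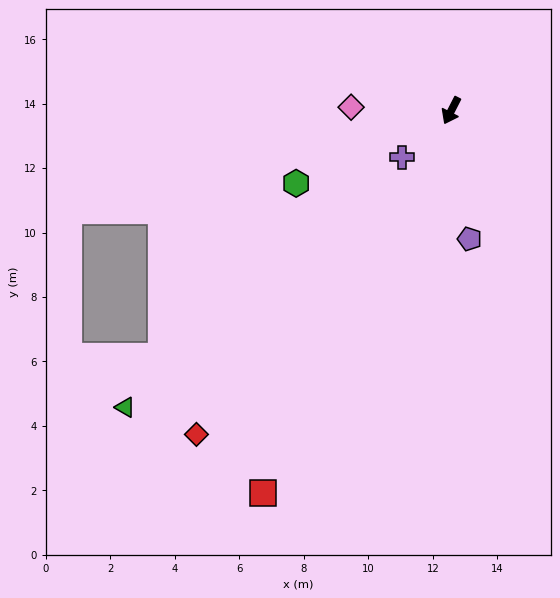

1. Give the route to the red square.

forward 13.2 m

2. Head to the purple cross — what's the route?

turn right 19°, forward 2.1 m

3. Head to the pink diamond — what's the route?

turn right 65°, forward 3.1 m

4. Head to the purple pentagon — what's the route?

turn left 35°, forward 4.0 m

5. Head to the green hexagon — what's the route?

turn right 38°, forward 5.3 m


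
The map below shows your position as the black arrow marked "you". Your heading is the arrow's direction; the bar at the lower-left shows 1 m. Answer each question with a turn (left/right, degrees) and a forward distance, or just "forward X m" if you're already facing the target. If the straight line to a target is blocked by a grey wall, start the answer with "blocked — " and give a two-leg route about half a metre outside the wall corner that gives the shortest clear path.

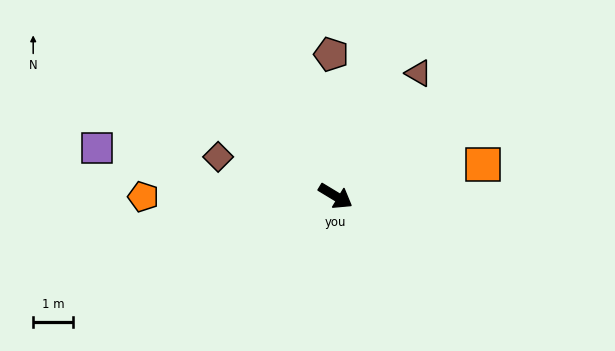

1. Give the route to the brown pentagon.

turn left 123°, forward 3.6 m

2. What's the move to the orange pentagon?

turn right 149°, forward 4.8 m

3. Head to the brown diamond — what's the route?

turn right 167°, forward 3.1 m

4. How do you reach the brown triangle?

turn left 87°, forward 3.7 m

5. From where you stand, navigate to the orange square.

turn left 43°, forward 3.8 m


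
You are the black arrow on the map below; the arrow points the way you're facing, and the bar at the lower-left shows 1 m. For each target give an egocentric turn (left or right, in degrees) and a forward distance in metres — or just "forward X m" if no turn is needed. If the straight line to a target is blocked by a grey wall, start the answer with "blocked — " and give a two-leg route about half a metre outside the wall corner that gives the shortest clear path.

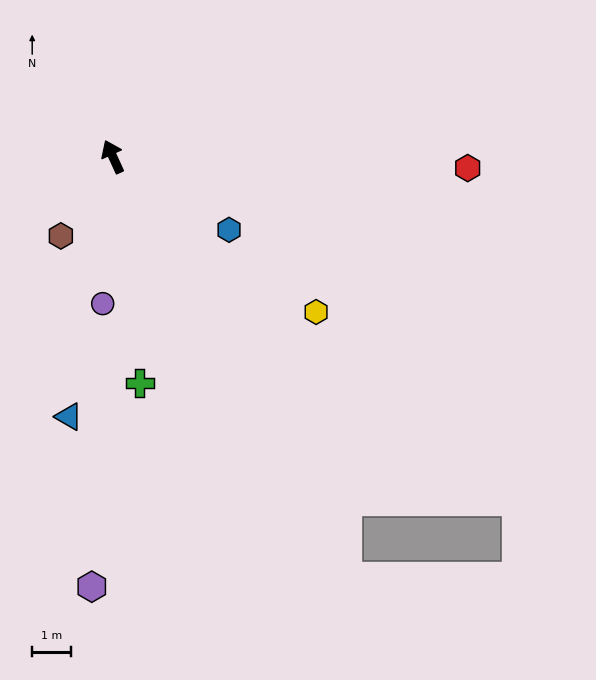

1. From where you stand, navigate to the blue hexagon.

turn right 147°, forward 3.5 m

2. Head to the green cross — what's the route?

turn left 162°, forward 5.9 m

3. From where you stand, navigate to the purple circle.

turn left 152°, forward 3.8 m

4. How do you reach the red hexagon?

turn right 116°, forward 9.1 m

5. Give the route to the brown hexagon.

turn left 122°, forward 2.4 m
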